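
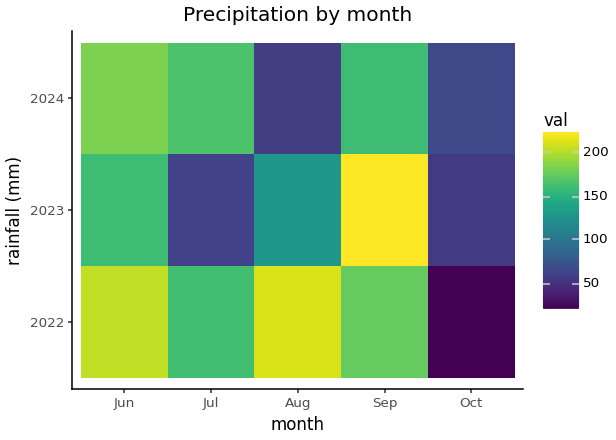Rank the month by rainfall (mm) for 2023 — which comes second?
Top 3 for 2023: Sep ≈ 220, Jun ≈ 160, Aug ≈ 120.

Jun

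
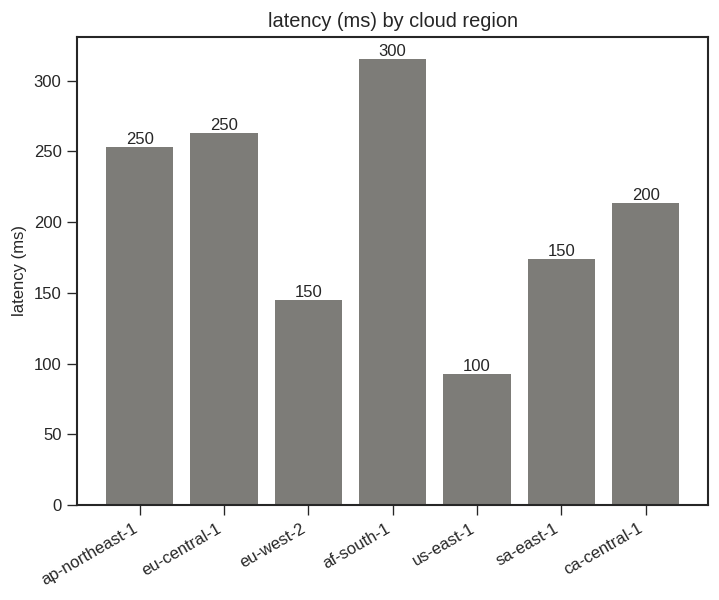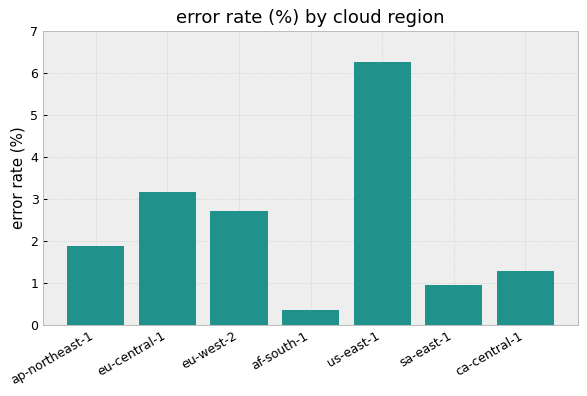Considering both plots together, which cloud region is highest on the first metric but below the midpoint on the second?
af-south-1

Chart 2 median error rate (%) ≈ 2; below-median cloud regions: af-south-1, sa-east-1, ca-central-1. Among those, af-south-1 has the highest latency (ms) (≈ 300).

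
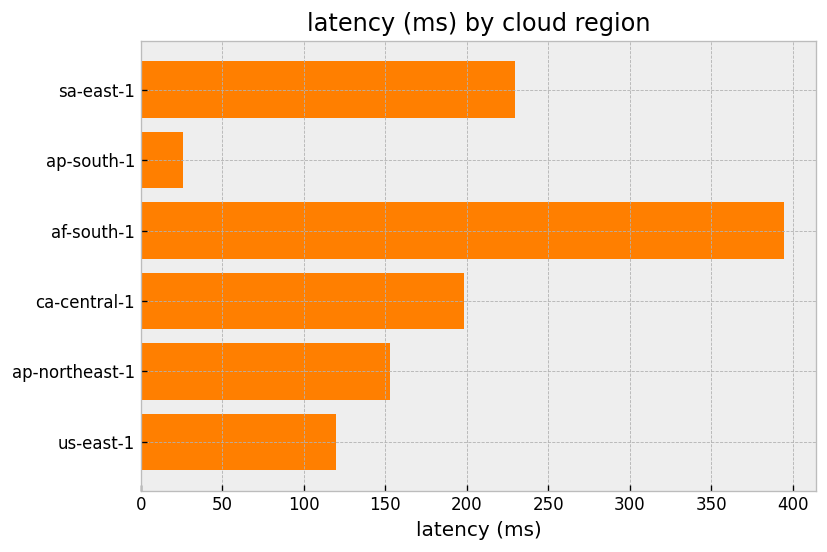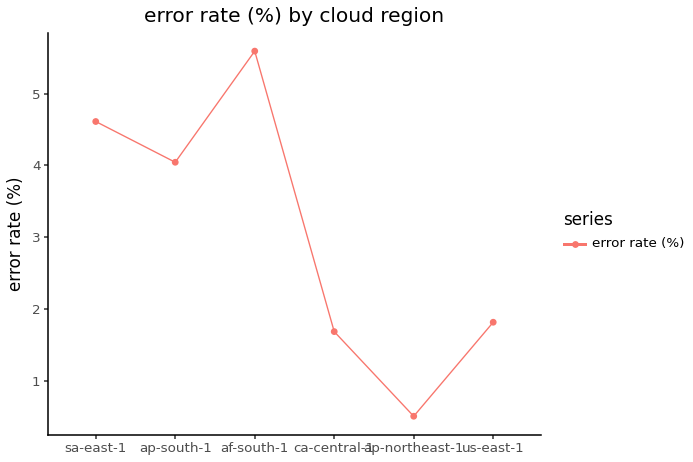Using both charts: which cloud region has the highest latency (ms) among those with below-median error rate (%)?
Chart 2 median error rate (%) ≈ 3; below-median cloud regions: ca-central-1, ap-northeast-1, us-east-1. Among those, ca-central-1 has the highest latency (ms) (≈ 200).

ca-central-1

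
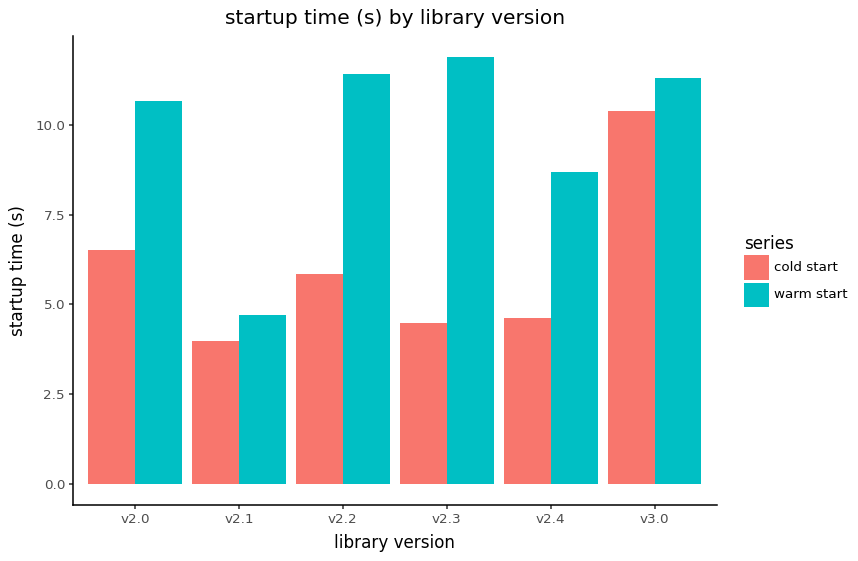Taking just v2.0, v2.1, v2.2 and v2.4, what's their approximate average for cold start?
(7 + 4 + 6 + 5) / 4 ≈ 6.

≈ 6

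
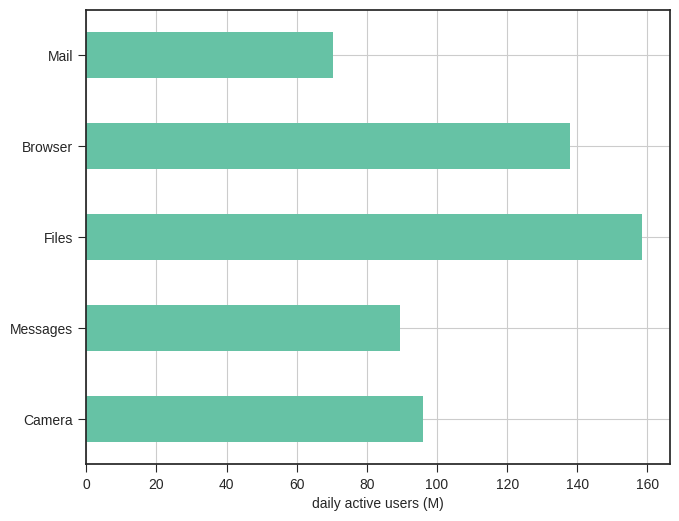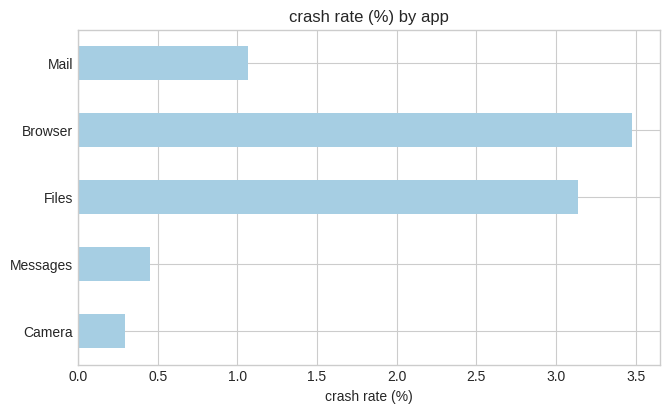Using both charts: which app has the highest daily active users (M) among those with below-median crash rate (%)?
Chart 2 median crash rate (%) ≈ 1; below-median apps: Camera, Messages. Among those, Camera has the highest daily active users (M) (≈ 100).

Camera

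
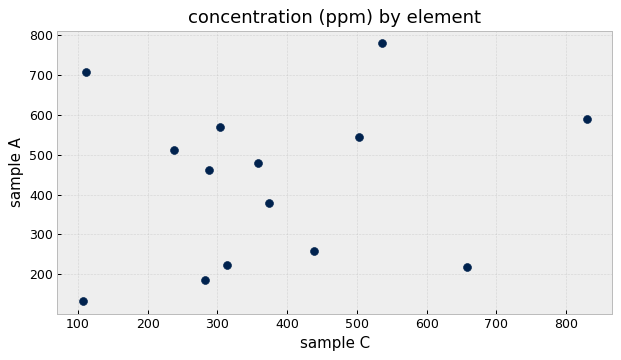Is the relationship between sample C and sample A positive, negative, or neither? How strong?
no clear correlation

Points are roughly uncorrelated; weak (|r| ≈ 0.2).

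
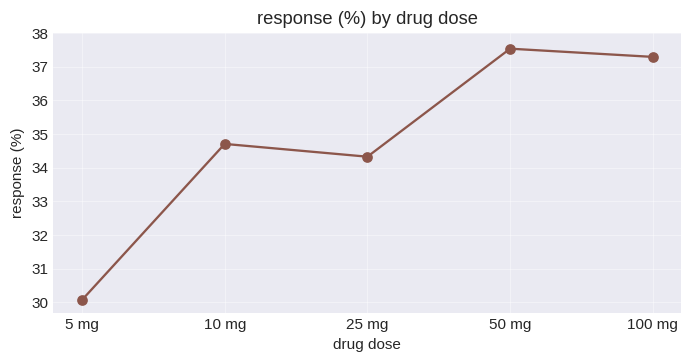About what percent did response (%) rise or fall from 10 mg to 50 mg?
≈ +8.6%

10 mg ≈ 35, 50 mg ≈ 38; (38 − 35) / 35 ≈ +8.6%.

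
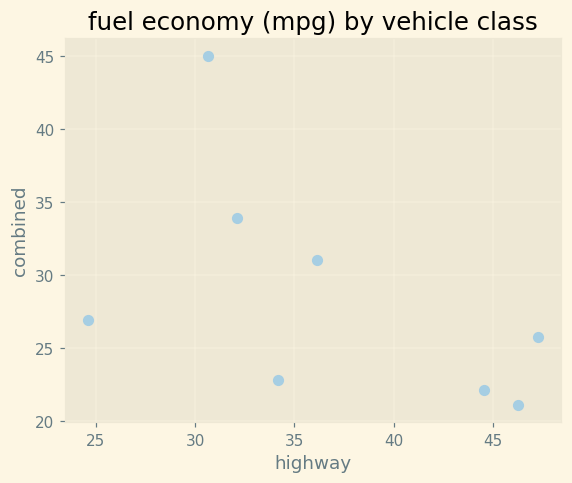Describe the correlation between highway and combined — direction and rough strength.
Points are negatively correlated; moderate (|r| ≈ 0.5).

negative, moderate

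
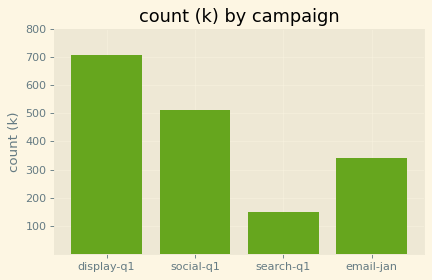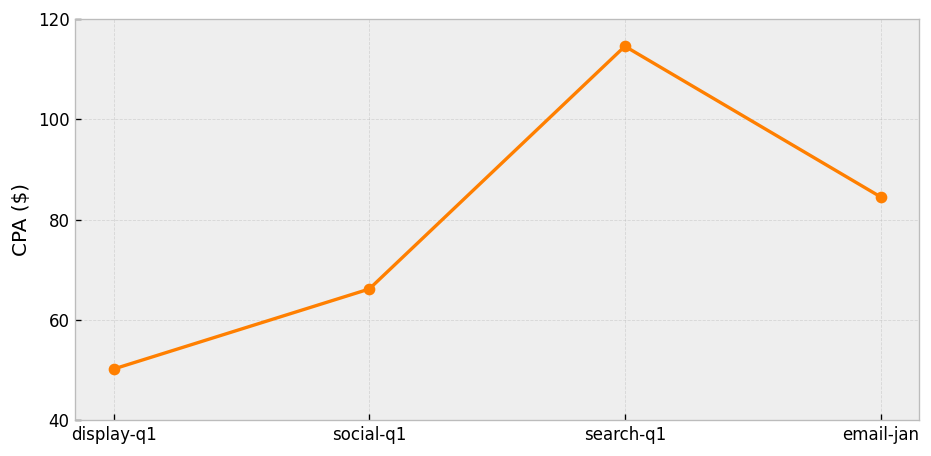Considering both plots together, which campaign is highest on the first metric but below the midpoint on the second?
Chart 2 median CPA ($) ≈ 80; below-median campaigns: display-q1, social-q1. Among those, display-q1 has the highest count (k) (≈ 700).

display-q1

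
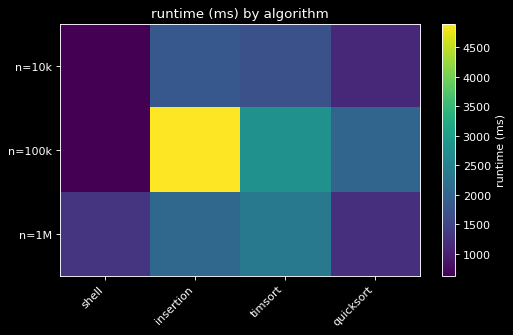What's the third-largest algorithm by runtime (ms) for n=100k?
quicksort

Top 4 for n=100k: insertion ≈ 5000, timsort ≈ 3000, quicksort ≈ 2000, shell ≈ 500.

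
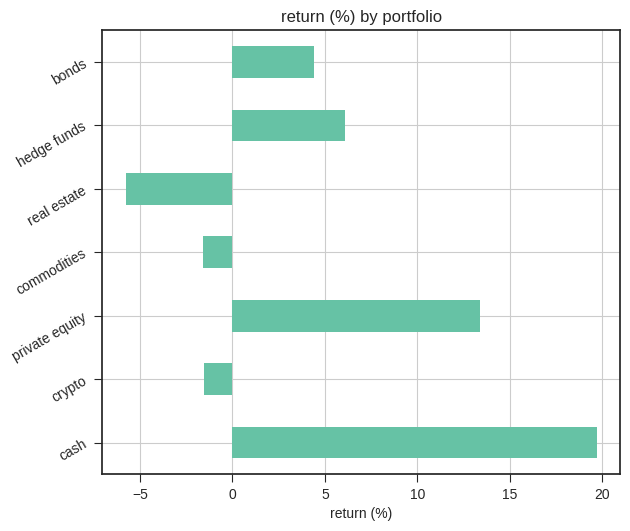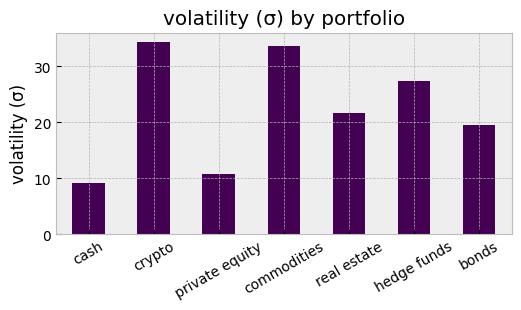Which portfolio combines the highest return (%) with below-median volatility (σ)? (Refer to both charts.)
Chart 2 median volatility (σ) ≈ 20; below-median portfolios: cash, private equity, bonds. Among those, cash has the highest return (%) (≈ 20).

cash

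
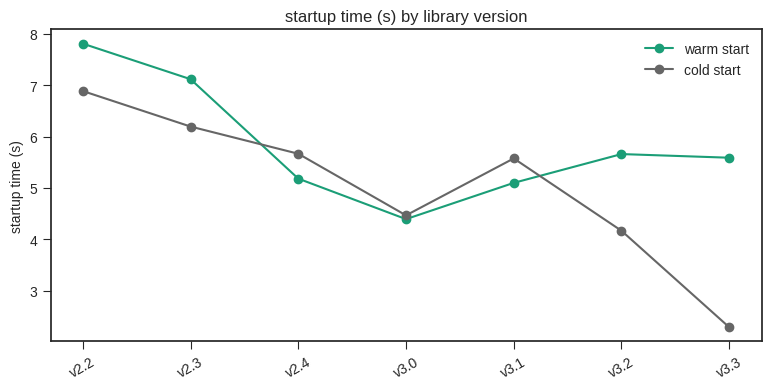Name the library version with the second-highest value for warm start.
Top 3 for warm start: v2.2 ≈ 8.0, v2.3 ≈ 7.0, v3.2 ≈ 5.5.

v2.3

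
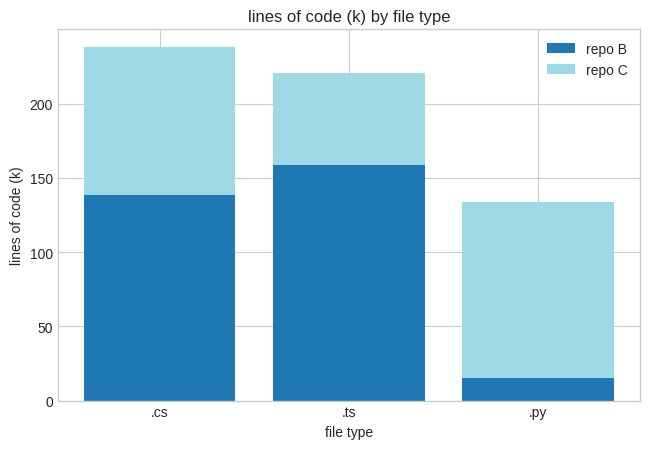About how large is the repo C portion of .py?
repo C top ≈ 140, bottom ≈ 20; segment ≈ 120.

≈ 120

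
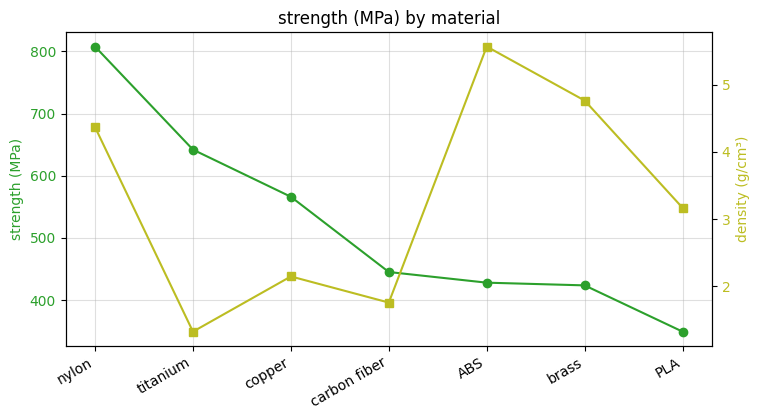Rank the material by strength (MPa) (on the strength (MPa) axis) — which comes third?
copper

Top 4 (on the strength (MPa) axis): nylon ≈ 800, titanium ≈ 650, copper ≈ 550, carbon fiber ≈ 450.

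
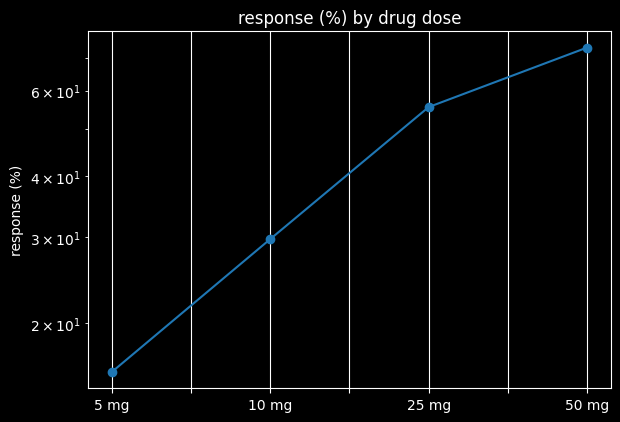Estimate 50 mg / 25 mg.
≈ 1.36×

50 mg ≈ 75, 25 mg ≈ 55; 75/55 ≈ 1.36.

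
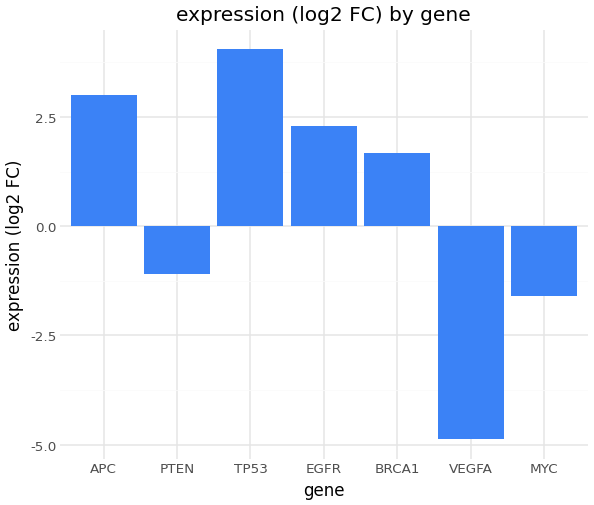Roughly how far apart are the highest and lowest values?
Max TP53 ≈ 4, min VEGFA ≈ -5; range ≈ 9.

≈ 9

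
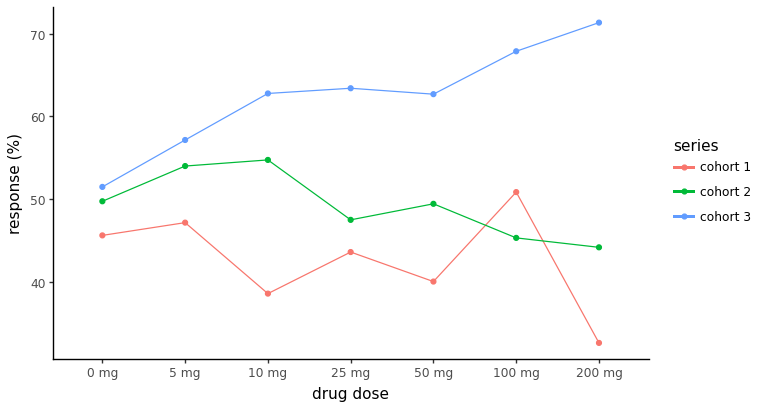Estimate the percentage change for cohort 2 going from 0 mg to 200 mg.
≈ -10%

0 mg ≈ 50, 200 mg ≈ 45; (45 − 50) / 50 ≈ -10%.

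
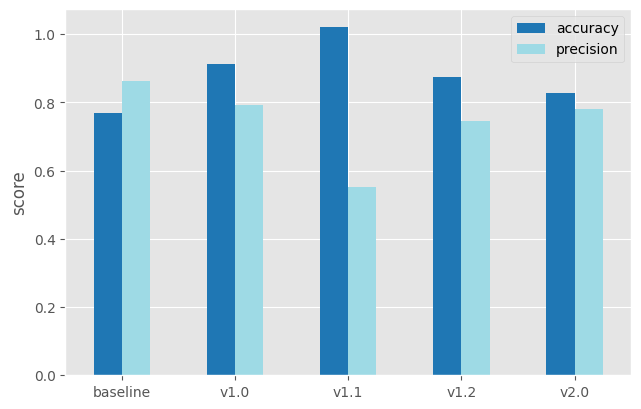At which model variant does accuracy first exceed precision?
baseline: accuracy ≈ 0.8 vs precision ≈ 0.9 (not yet); v1.0: accuracy ≈ 0.9 vs precision ≈ 0.8 (first crossover).

v1.0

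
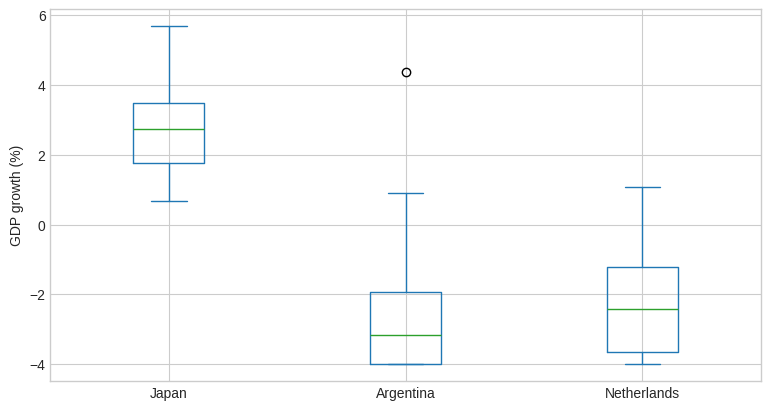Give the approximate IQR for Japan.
Q3 ≈ 3.5, Q1 ≈ 2.0; IQR ≈ 1.5.

≈ 1.5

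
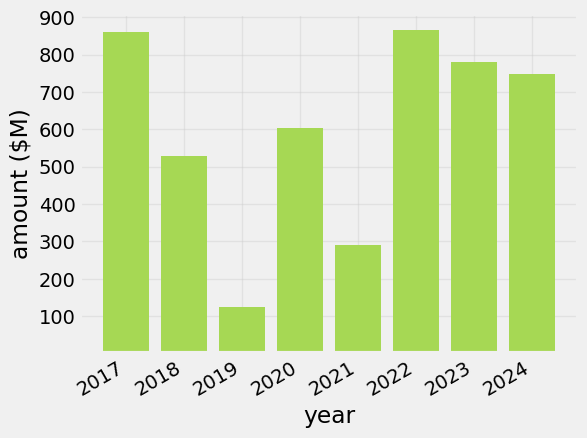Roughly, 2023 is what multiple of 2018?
≈ 1.6×

2023 ≈ 800, 2018 ≈ 500; 800/500 ≈ 1.6.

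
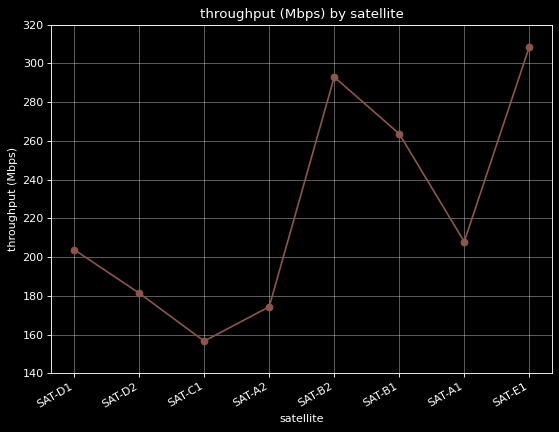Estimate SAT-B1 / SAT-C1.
SAT-B1 ≈ 260, SAT-C1 ≈ 160; 260/160 ≈ 1.62.

≈ 1.62×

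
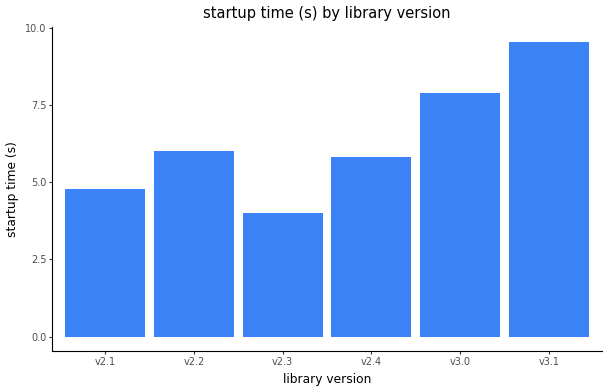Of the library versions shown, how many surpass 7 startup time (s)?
Above 7: v3.0, v3.1.

2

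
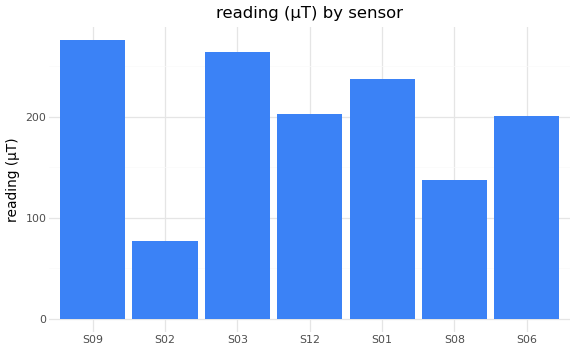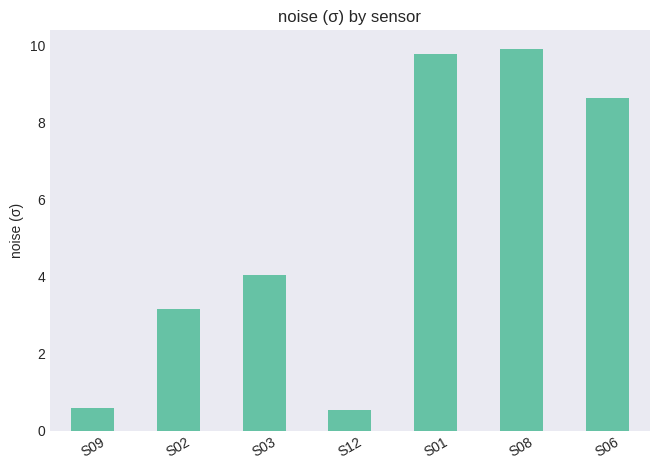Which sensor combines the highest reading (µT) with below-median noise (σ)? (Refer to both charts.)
S09

Chart 2 median noise (σ) ≈ 4; below-median sensors: S09, S02, S12. Among those, S09 has the highest reading (µT) (≈ 300).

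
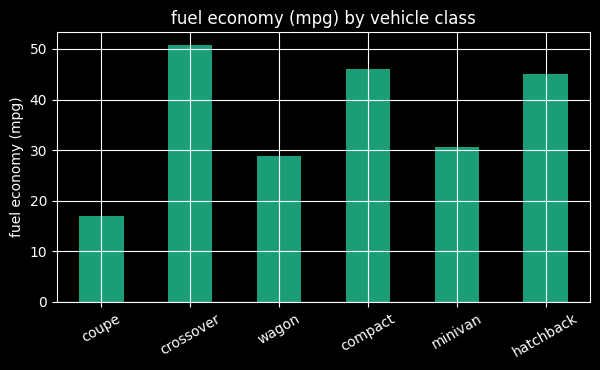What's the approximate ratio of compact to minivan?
compact ≈ 45, minivan ≈ 30; 45/30 ≈ 1.5.

≈ 1.5×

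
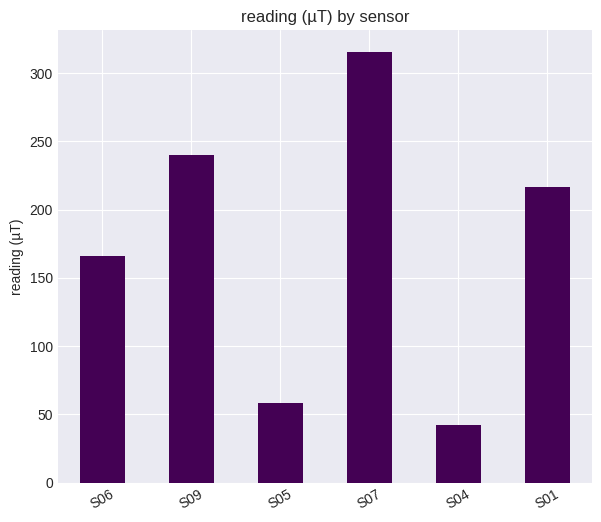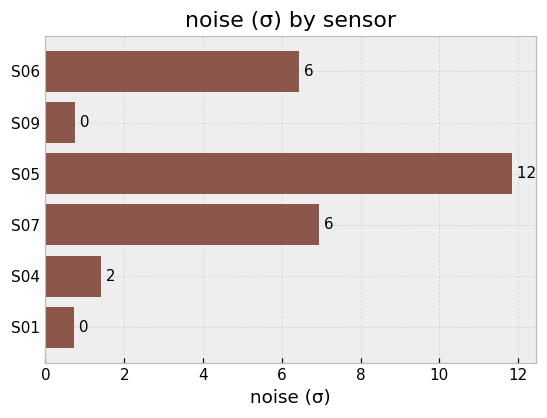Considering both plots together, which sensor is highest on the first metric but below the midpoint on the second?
S09

Chart 2 median noise (σ) ≈ 4; below-median sensors: S09, S04, S01. Among those, S09 has the highest reading (µT) (≈ 250).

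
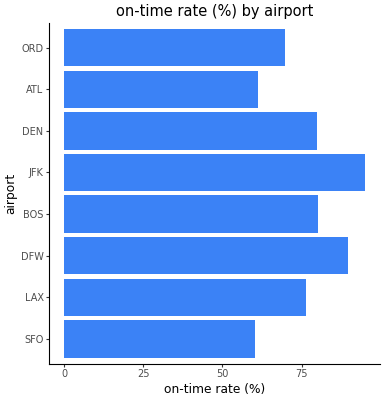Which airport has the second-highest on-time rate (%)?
DFW

Top 3: JFK ≈ 100, DFW ≈ 90, BOS ≈ 80.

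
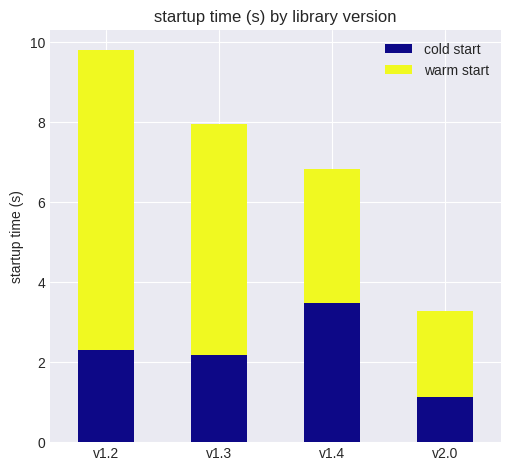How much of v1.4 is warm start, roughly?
≈ 4

warm start top ≈ 7, bottom ≈ 3; segment ≈ 4.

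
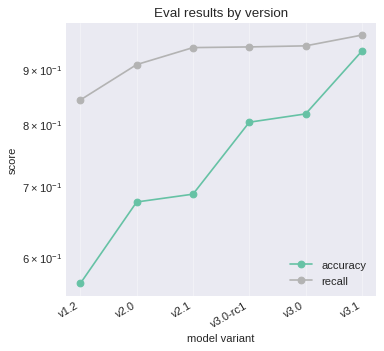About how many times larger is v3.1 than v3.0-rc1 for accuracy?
≈ 1.19×

v3.1 ≈ 0.95, v3.0-rc1 ≈ 0.80; 0.95/0.80 ≈ 1.19.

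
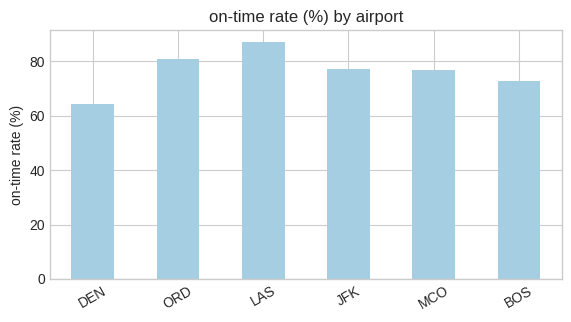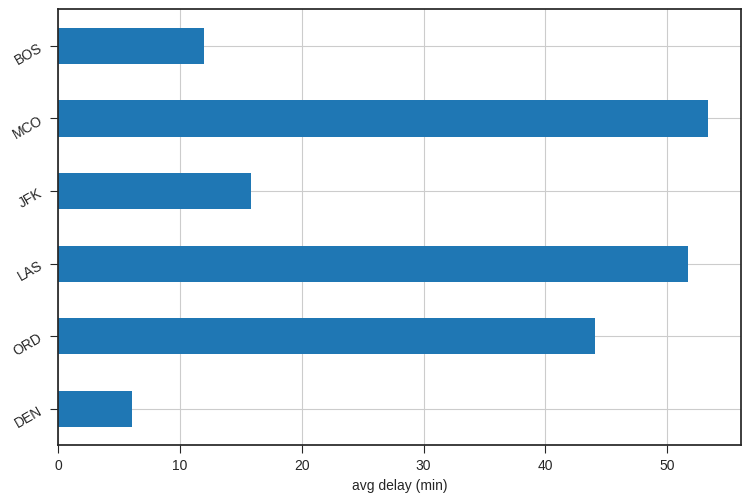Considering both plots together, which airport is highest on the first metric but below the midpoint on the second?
Chart 2 median avg delay (min) ≈ 30; below-median airports: DEN, JFK, BOS. Among those, JFK has the highest on-time rate (%) (≈ 80).

JFK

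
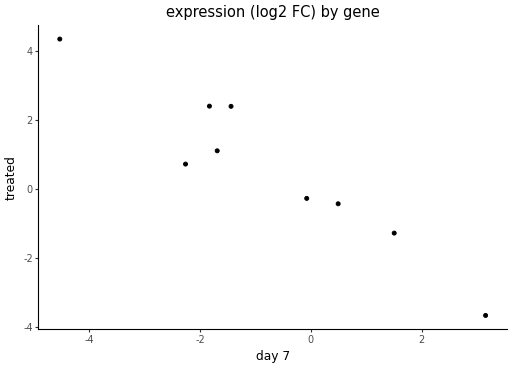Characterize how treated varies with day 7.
Points are negatively correlated; strong (|r| ≈ 1.0).

negative, strong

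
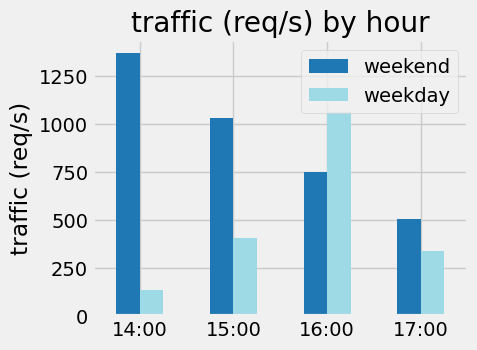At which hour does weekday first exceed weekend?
15:00: weekday ≈ 400 vs weekend ≈ 1000 (not yet); 16:00: weekday ≈ 1000 vs weekend ≈ 800 (first crossover).

16:00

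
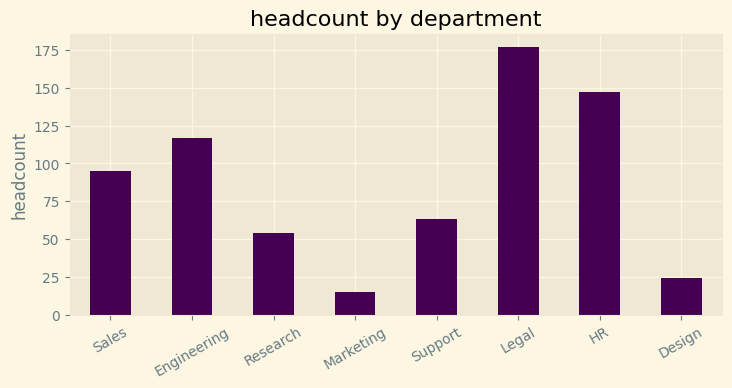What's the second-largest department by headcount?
Top 3: Legal ≈ 180, HR ≈ 140, Engineering ≈ 120.

HR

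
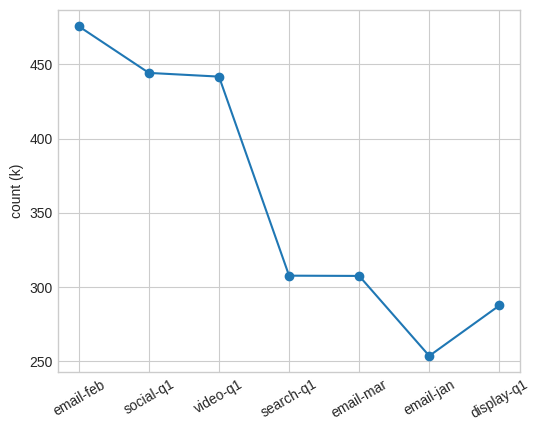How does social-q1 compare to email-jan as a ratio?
social-q1 ≈ 440, email-jan ≈ 260; 440/260 ≈ 1.69.

≈ 1.69×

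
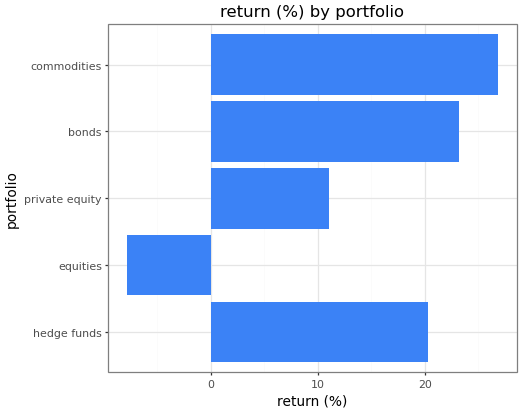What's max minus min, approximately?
≈ 35

Max commodities ≈ 25, min equities ≈ -10; range ≈ 35.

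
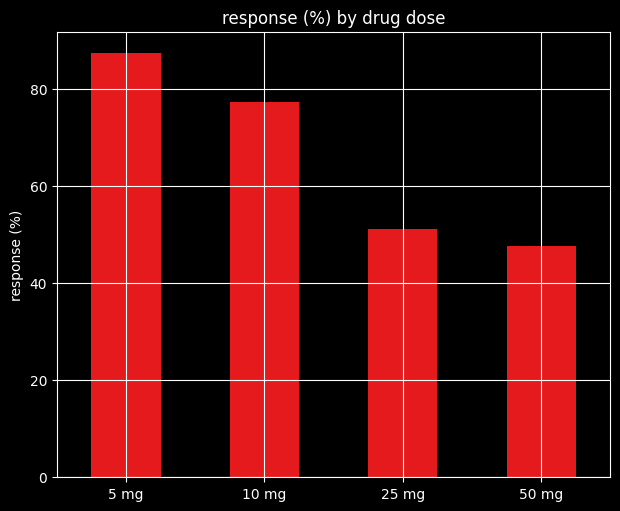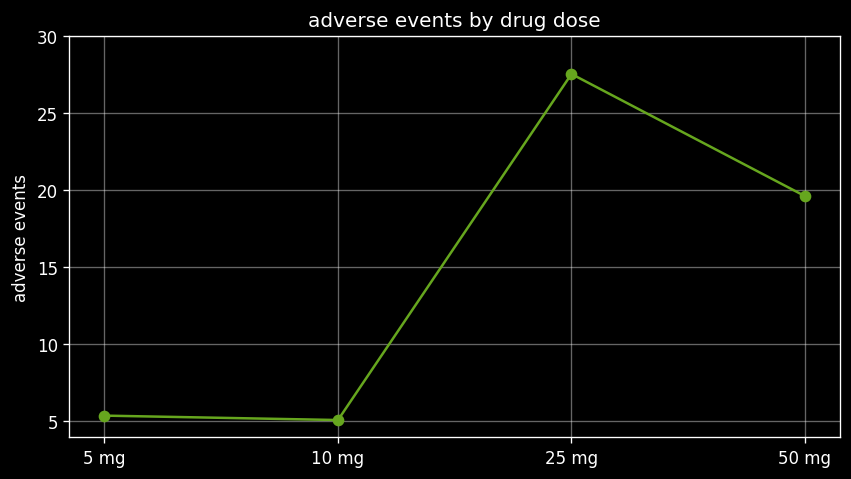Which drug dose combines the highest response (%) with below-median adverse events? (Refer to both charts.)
5 mg

Chart 2 median adverse events ≈ 10; below-median drug doses: 5 mg, 10 mg. Among those, 5 mg has the highest response (%) (≈ 90).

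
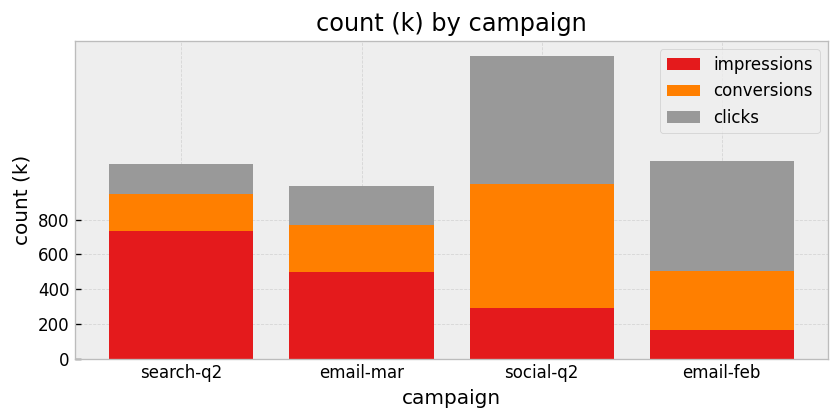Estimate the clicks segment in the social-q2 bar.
≈ 800

clicks top ≈ 1800, bottom ≈ 1000; segment ≈ 800.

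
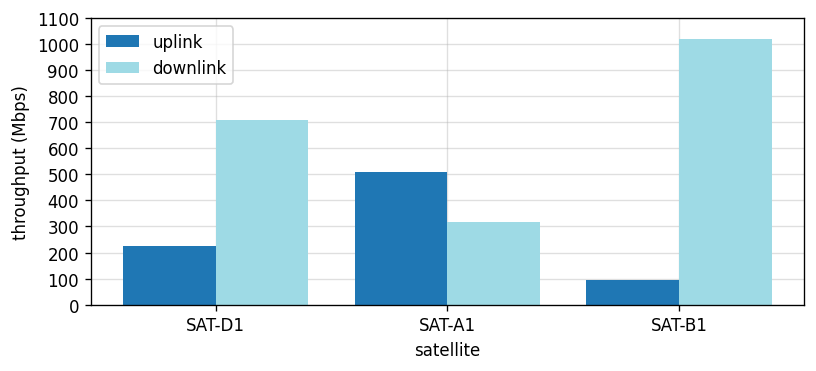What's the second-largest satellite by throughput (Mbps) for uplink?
Top 3 for uplink: SAT-A1 ≈ 500, SAT-D1 ≈ 200, SAT-B1 ≈ 100.

SAT-D1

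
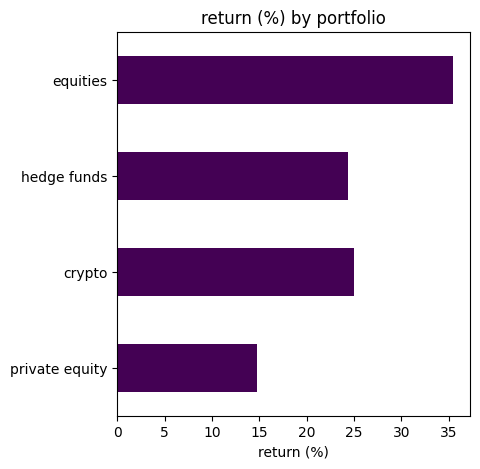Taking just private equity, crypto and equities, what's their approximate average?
≈ 25

(15 + 25 + 35) / 3 ≈ 25.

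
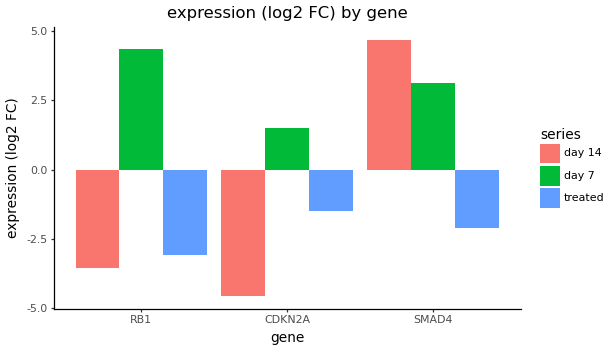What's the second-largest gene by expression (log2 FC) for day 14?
RB1

Top 3 for day 14: SMAD4 ≈ 5, RB1 ≈ -4, CDKN2A ≈ -5.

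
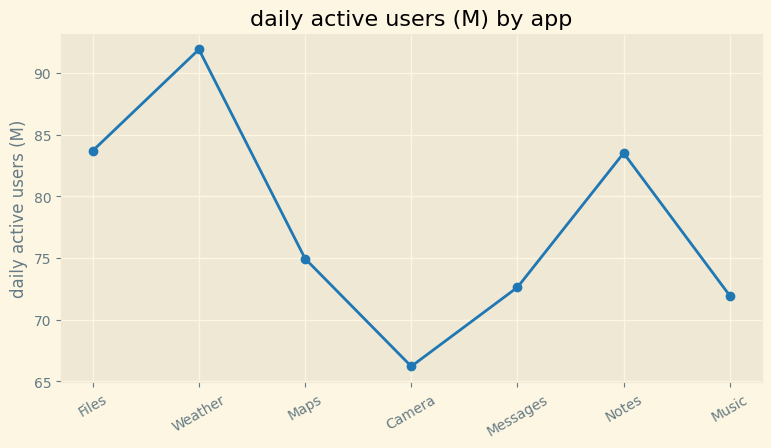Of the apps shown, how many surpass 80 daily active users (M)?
3

Above 80: Files, Weather, Notes.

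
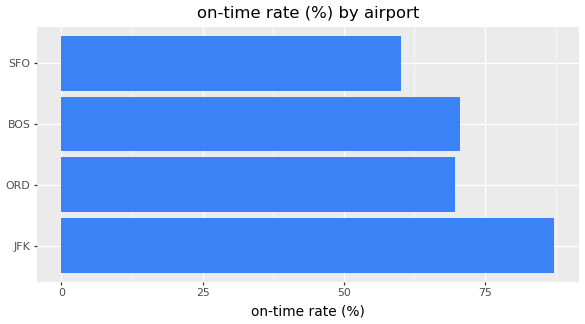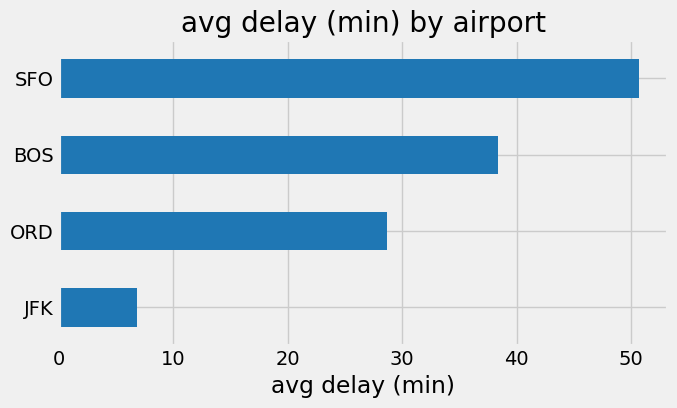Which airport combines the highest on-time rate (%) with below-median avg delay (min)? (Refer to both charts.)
Chart 2 median avg delay (min) ≈ 35; below-median airports: JFK, ORD. Among those, JFK has the highest on-time rate (%) (≈ 90).

JFK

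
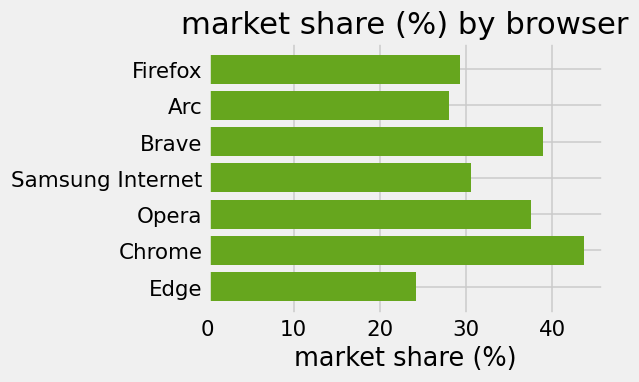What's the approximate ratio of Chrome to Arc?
Chrome ≈ 45, Arc ≈ 30; 45/30 ≈ 1.5.

≈ 1.5×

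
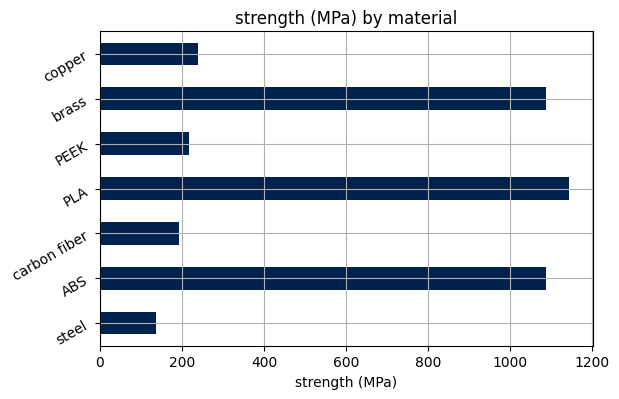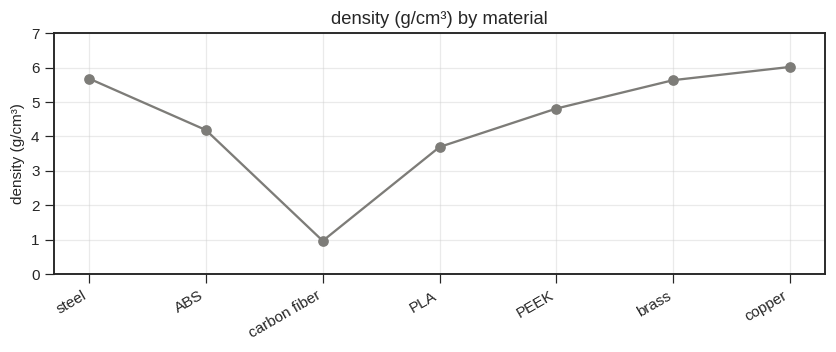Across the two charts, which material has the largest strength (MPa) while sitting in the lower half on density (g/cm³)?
Chart 2 median density (g/cm³) ≈ 5; below-median materials: ABS, carbon fiber, PLA. Among those, PLA has the highest strength (MPa) (≈ 1200).

PLA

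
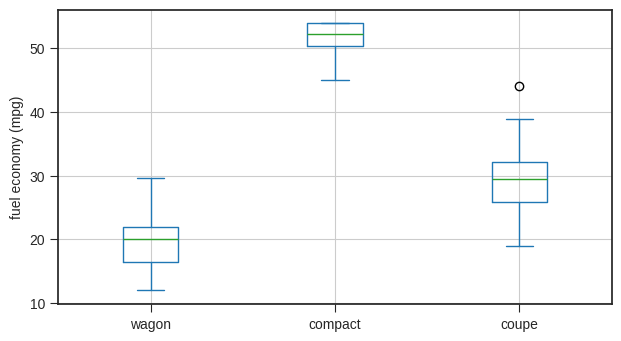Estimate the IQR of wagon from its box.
≈ 5

Q3 ≈ 20, Q1 ≈ 15; IQR ≈ 5.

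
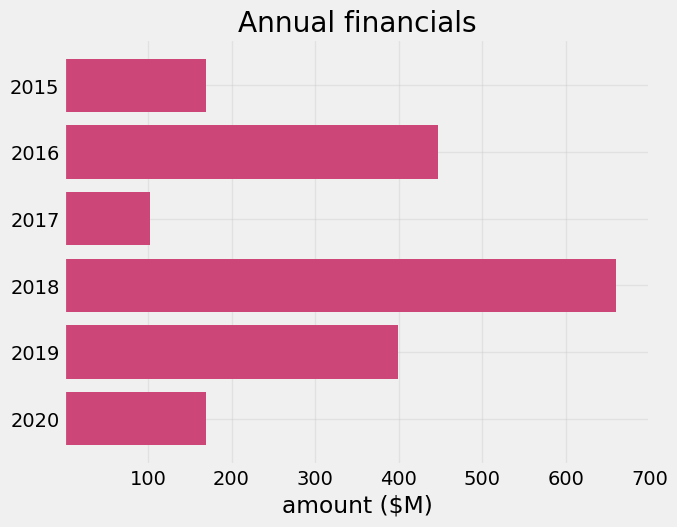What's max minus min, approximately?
≈ 600

Max 2018 ≈ 700, min 2017 ≈ 100; range ≈ 600.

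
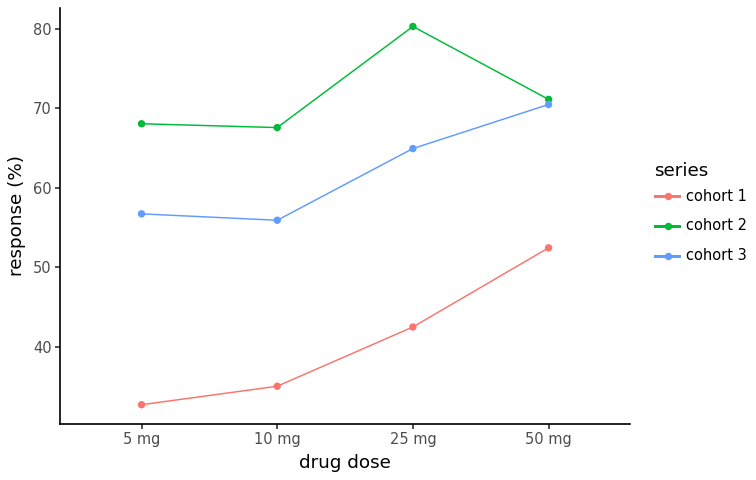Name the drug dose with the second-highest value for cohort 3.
Top 3 for cohort 3: 50 mg ≈ 70, 25 mg ≈ 65, 5 mg ≈ 55.

25 mg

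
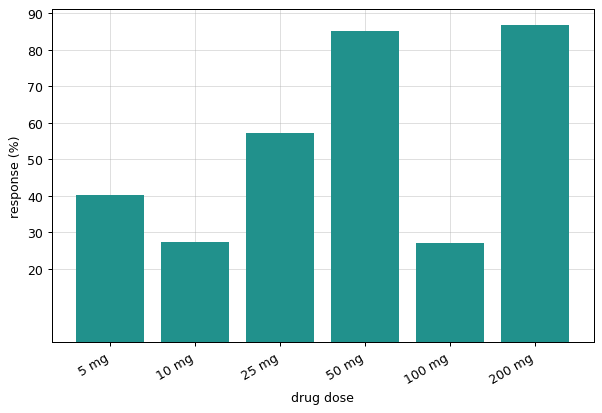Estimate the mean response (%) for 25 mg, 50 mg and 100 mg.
(60 + 90 + 30) / 3 ≈ 60.

≈ 60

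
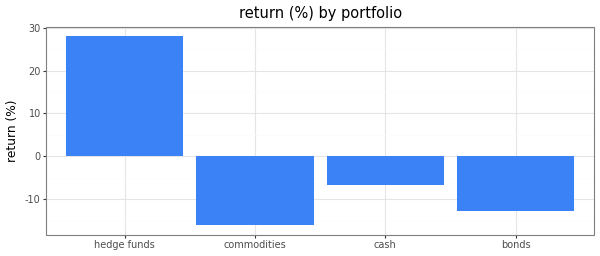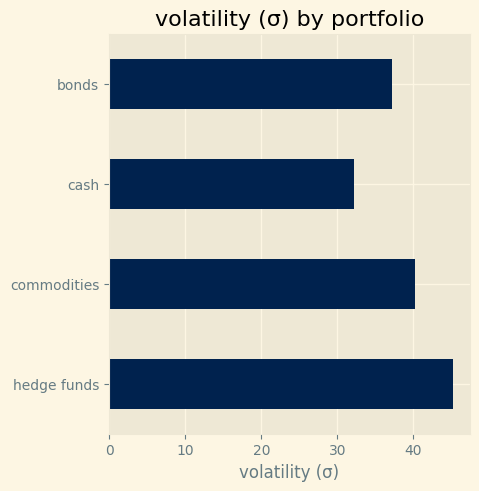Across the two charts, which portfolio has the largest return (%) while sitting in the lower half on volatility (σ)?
Chart 2 median volatility (σ) ≈ 40; below-median portfolios: cash, bonds. Among those, cash has the highest return (%) (≈ -5).

cash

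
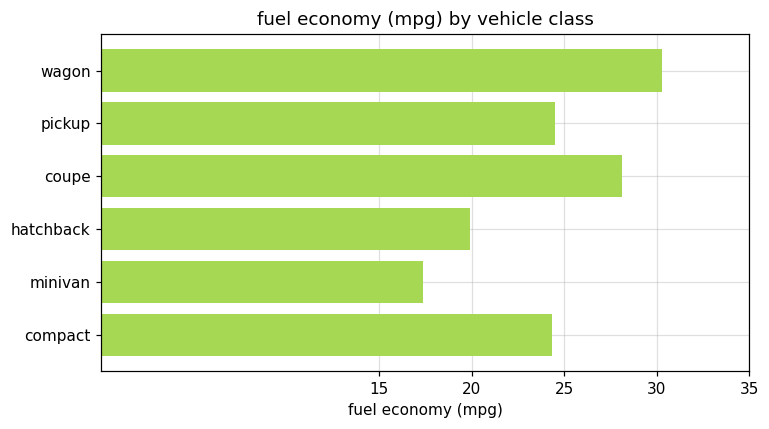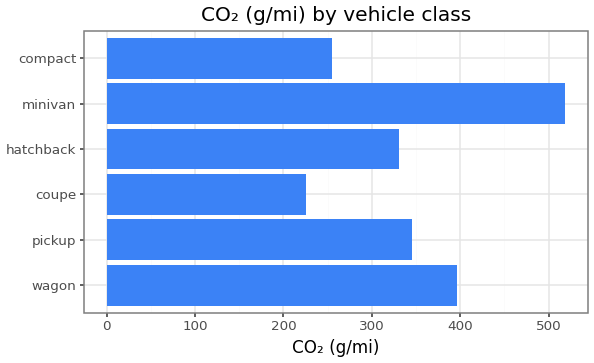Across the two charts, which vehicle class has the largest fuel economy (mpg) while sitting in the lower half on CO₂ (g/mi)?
Chart 2 median CO₂ (g/mi) ≈ 350; below-median vehicle classes: coupe, hatchback, compact. Among those, coupe has the highest fuel economy (mpg) (≈ 30).

coupe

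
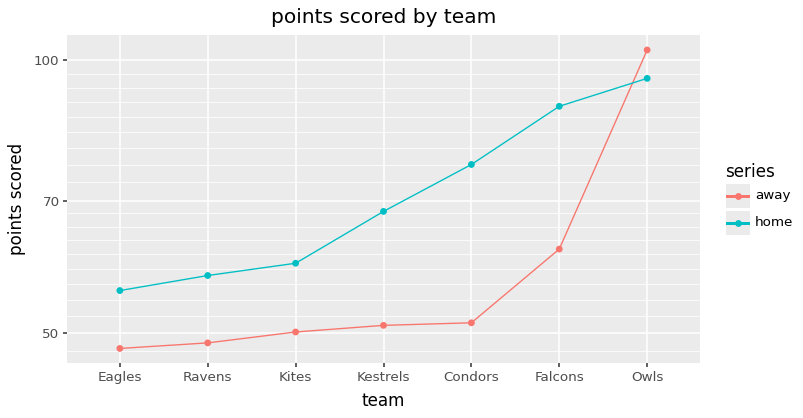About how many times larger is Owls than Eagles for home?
≈ 1.73×

Owls ≈ 95, Eagles ≈ 55; 95/55 ≈ 1.73.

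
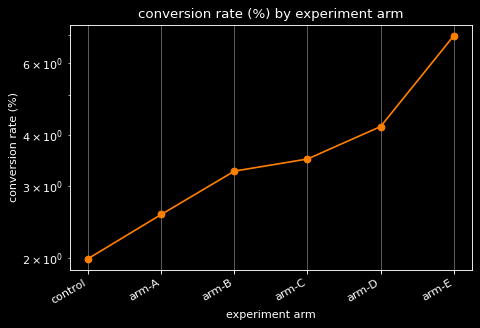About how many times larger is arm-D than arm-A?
arm-D ≈ 4.0, arm-A ≈ 2.5; 4.0/2.5 ≈ 1.6.

≈ 1.6×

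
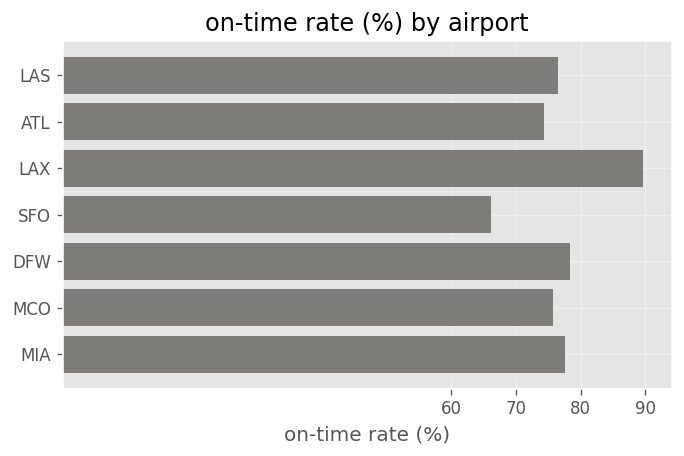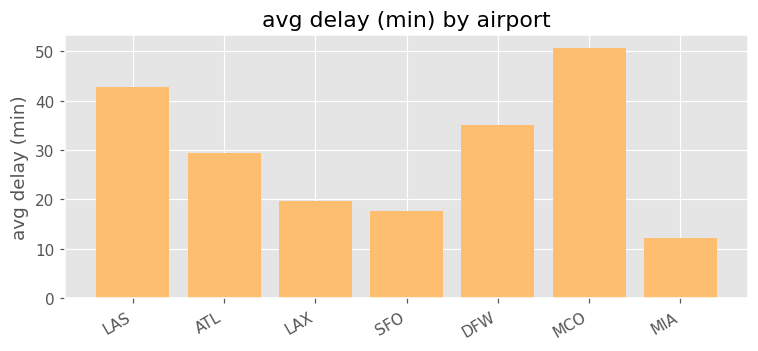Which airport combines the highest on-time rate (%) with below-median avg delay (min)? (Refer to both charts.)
Chart 2 median avg delay (min) ≈ 30; below-median airports: LAX, SFO, MIA. Among those, LAX has the highest on-time rate (%) (≈ 90).

LAX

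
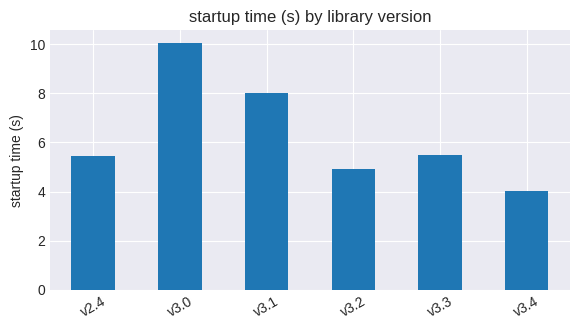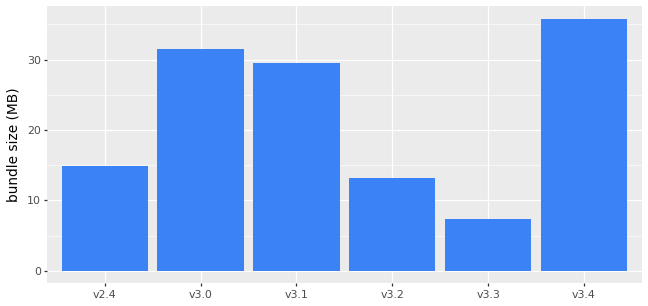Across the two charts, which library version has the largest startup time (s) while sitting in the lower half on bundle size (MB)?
Chart 2 median bundle size (MB) ≈ 20; below-median library versions: v2.4, v3.2, v3.3. Among those, v3.3 has the highest startup time (s) (≈ 6).

v3.3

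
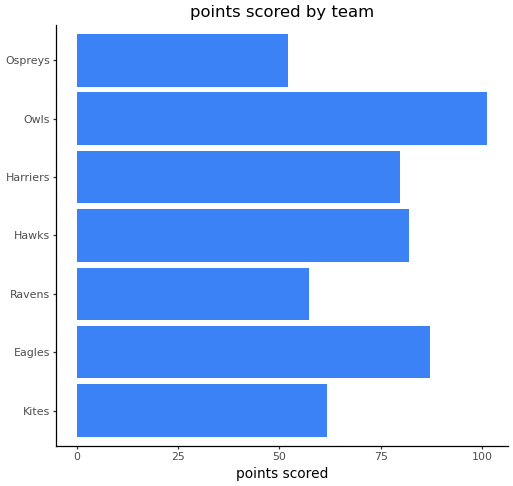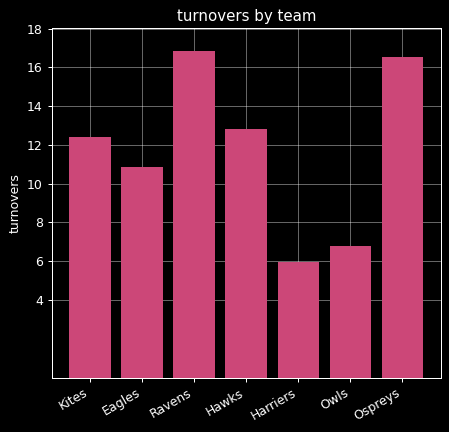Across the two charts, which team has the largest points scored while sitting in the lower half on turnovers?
Owls

Chart 2 median turnovers ≈ 12; below-median teams: Eagles, Harriers, Owls. Among those, Owls has the highest points scored (≈ 100).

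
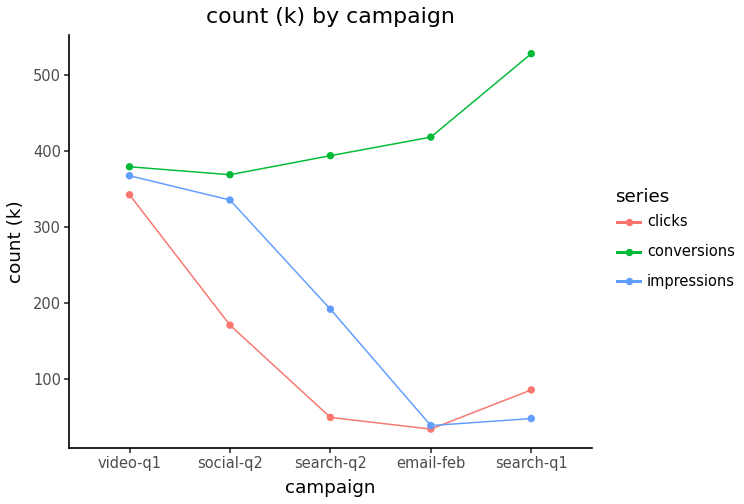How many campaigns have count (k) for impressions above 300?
2

Above 300: video-q1, social-q2.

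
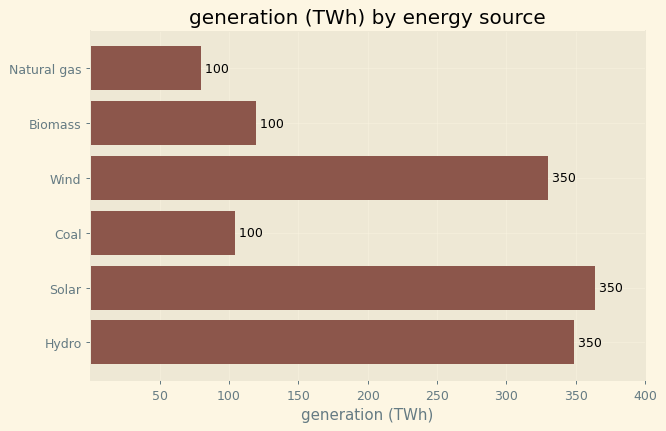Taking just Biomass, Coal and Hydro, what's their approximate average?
(100 + 100 + 350) / 3 ≈ 183.

≈ 183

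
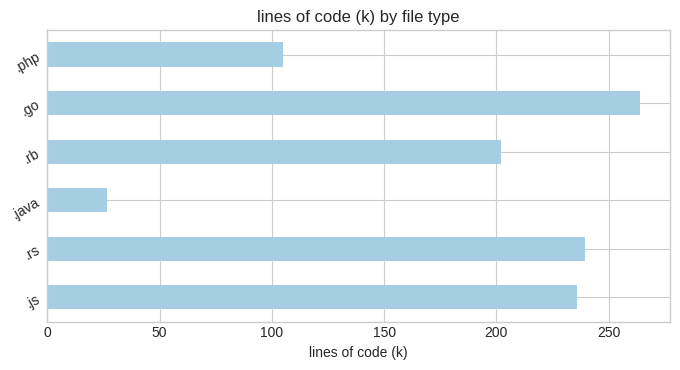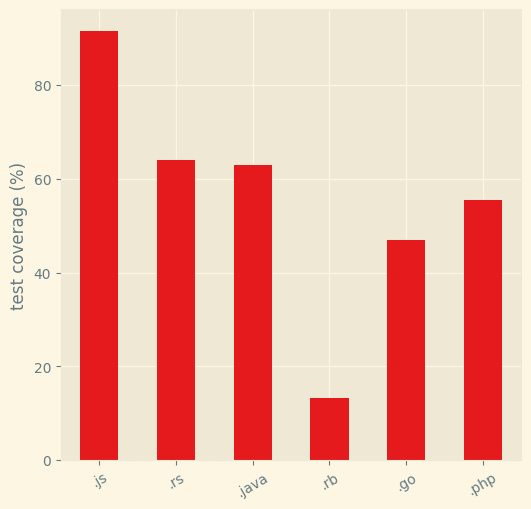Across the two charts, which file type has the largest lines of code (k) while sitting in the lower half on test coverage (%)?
Chart 2 median test coverage (%) ≈ 60; below-median file types: .rb, .go, .php. Among those, .go has the highest lines of code (k) (≈ 275).

.go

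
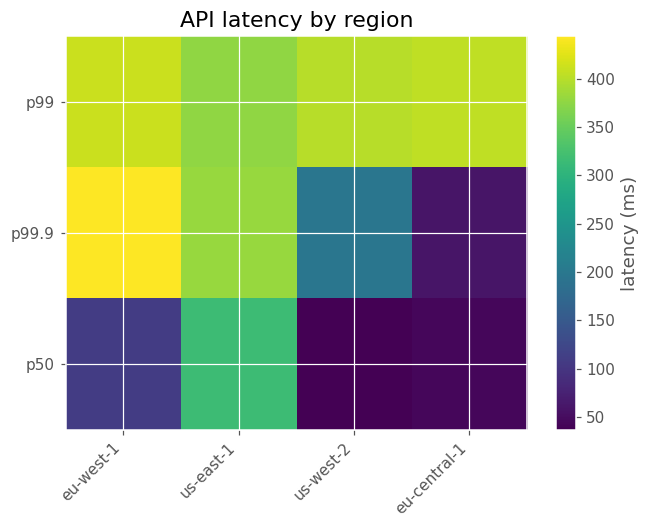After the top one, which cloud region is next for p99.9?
Top 3 for p99.9: eu-west-1 ≈ 450, us-east-1 ≈ 400, us-west-2 ≈ 200.

us-east-1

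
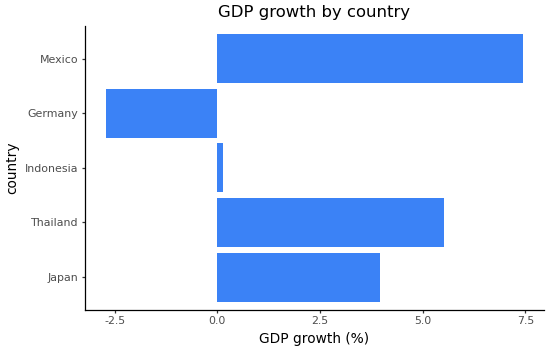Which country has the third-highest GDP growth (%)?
Top 4: Mexico ≈ 7, Thailand ≈ 6, Japan ≈ 4, Indonesia ≈ 0.

Japan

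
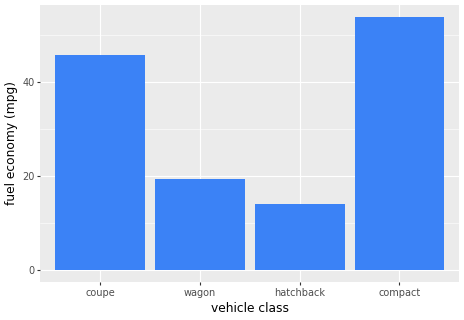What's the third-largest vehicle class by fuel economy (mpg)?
Top 4: compact ≈ 55, coupe ≈ 45, wagon ≈ 20, hatchback ≈ 15.

wagon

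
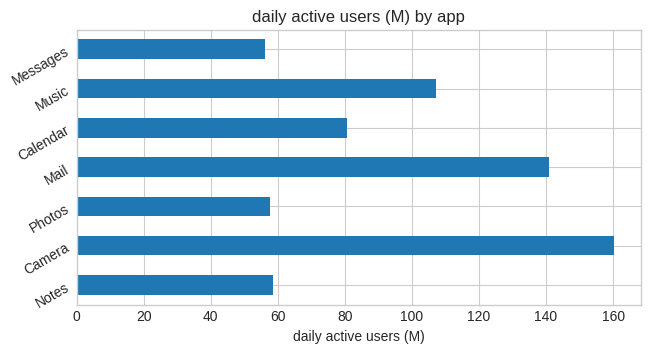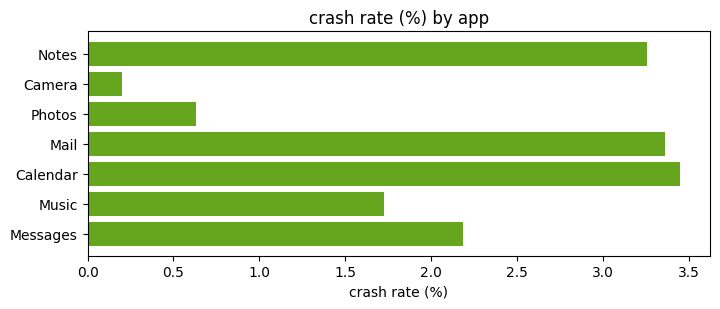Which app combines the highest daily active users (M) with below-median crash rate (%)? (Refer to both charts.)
Chart 2 median crash rate (%) ≈ 2; below-median apps: Camera, Photos, Music. Among those, Camera has the highest daily active users (M) (≈ 160).

Camera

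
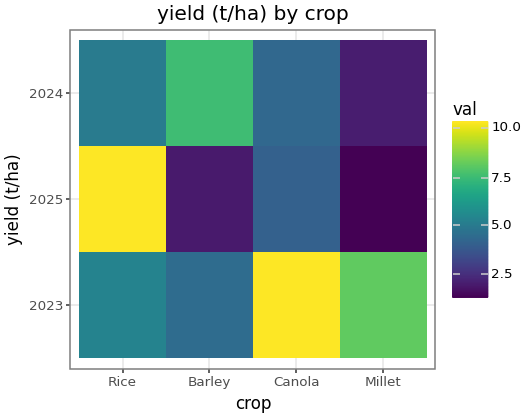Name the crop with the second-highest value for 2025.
Top 3 for 2025: Rice ≈ 10, Canola ≈ 4, Barley ≈ 2.

Canola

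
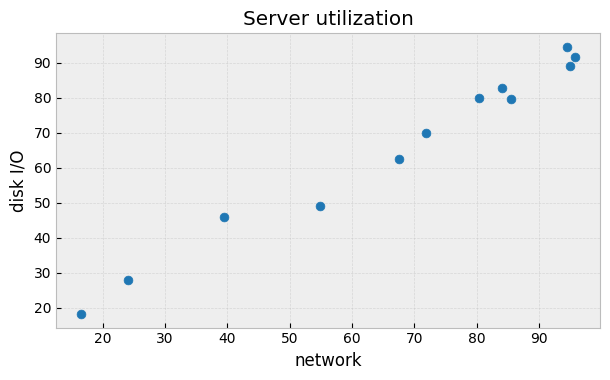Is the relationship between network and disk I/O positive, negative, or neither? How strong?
positive, strong

Points are positively correlated; strong (|r| ≈ 1.0).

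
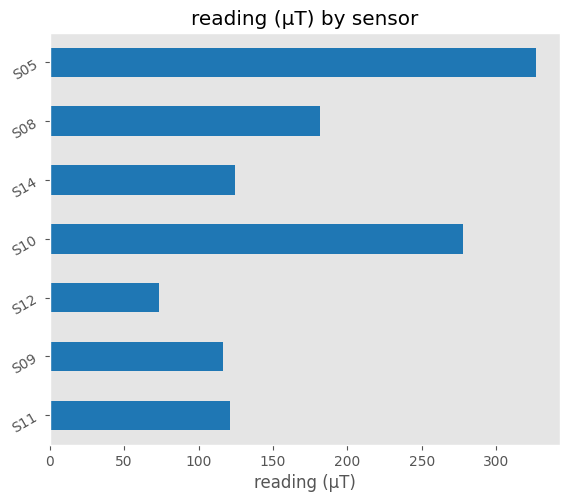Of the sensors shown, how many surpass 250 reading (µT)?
2

Above 250: S10, S05.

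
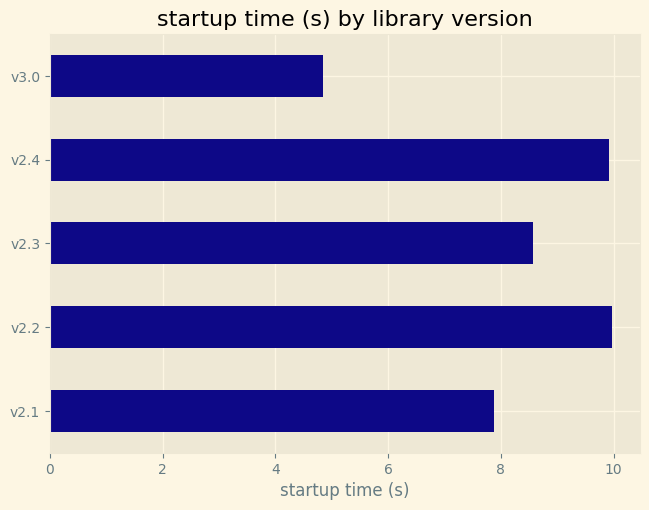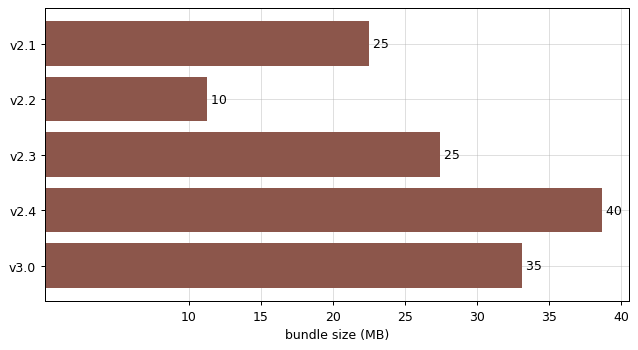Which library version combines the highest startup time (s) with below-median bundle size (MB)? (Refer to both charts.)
v2.2

Chart 2 median bundle size (MB) ≈ 25; below-median library versions: v2.1, v2.2. Among those, v2.2 has the highest startup time (s) (≈ 10).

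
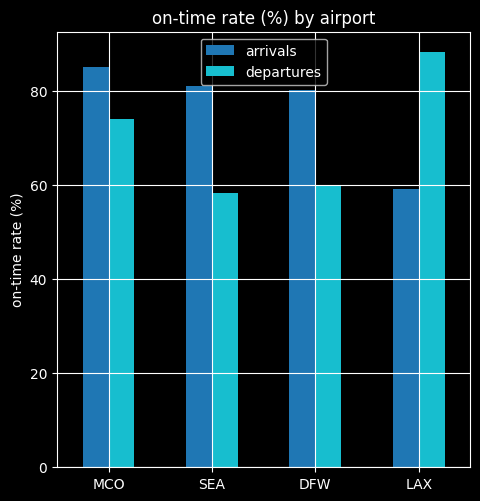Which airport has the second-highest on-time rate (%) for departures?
MCO

Top 3 for departures: LAX ≈ 90, MCO ≈ 70, DFW ≈ 60.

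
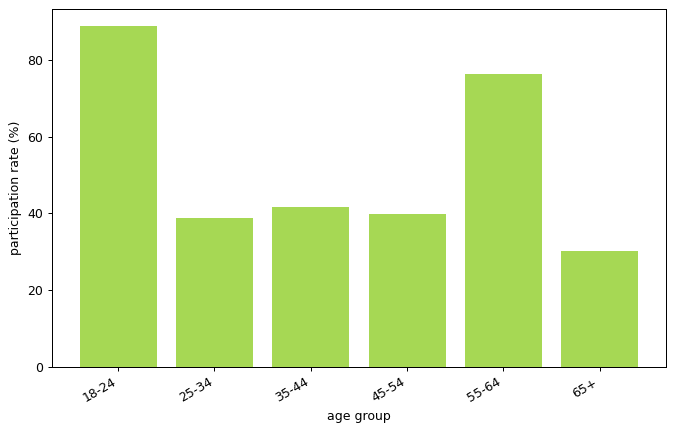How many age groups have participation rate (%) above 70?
Above 70: 18-24, 55-64.

2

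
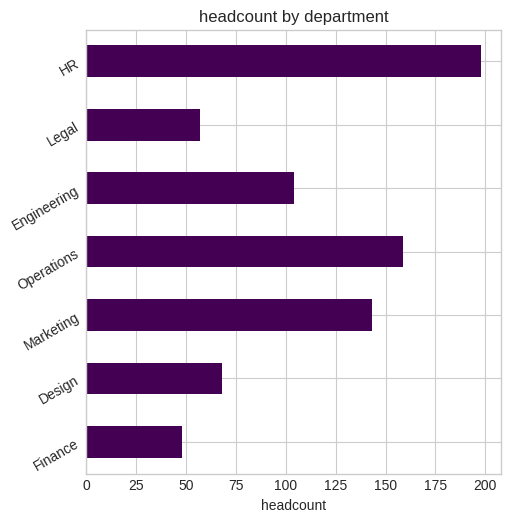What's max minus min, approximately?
Max HR ≈ 200, min Finance ≈ 40; range ≈ 160.

≈ 160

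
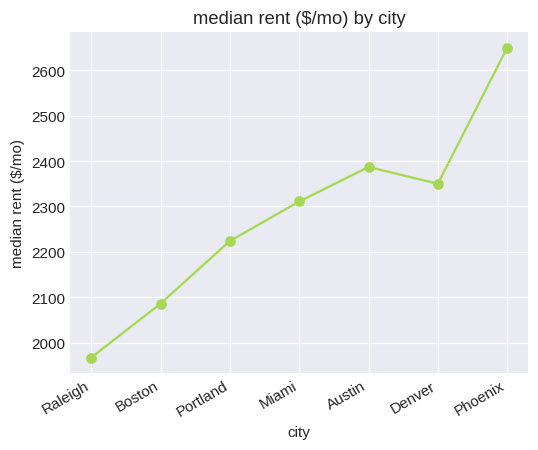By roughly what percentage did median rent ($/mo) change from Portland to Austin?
≈ +9.1%

Portland ≈ 2200, Austin ≈ 2400; (2400 − 2200) / 2200 ≈ +9.1%.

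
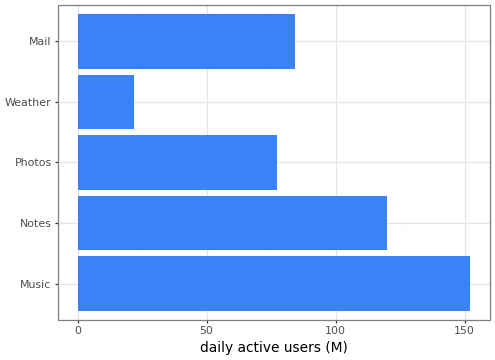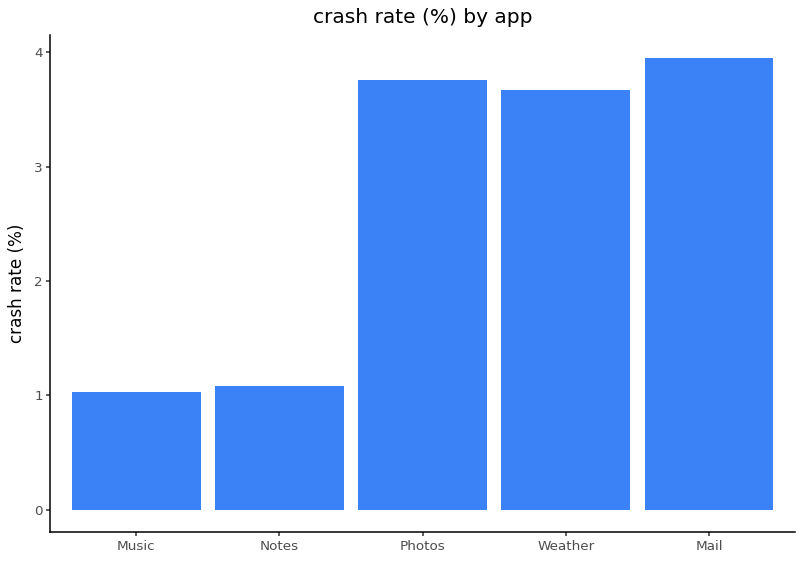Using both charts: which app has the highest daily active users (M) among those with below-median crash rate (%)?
Music

Chart 2 median crash rate (%) ≈ 3.5; below-median apps: Music, Notes. Among those, Music has the highest daily active users (M) (≈ 160).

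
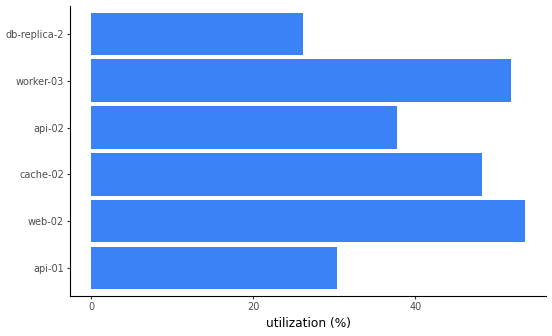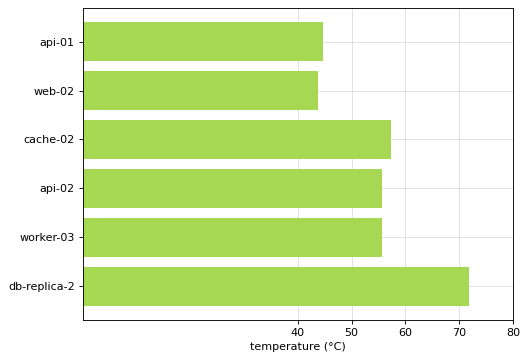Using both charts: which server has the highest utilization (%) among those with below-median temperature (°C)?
Chart 2 median temperature (°C) ≈ 60; below-median servers: api-01, web-02, api-02. Among those, web-02 has the highest utilization (%) (≈ 55).

web-02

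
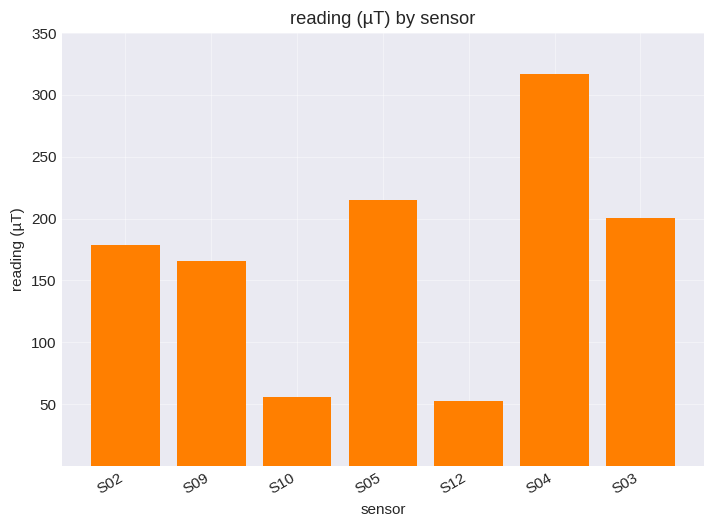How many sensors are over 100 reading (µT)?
Above 100: S02, S09, S05, S04, S03.

5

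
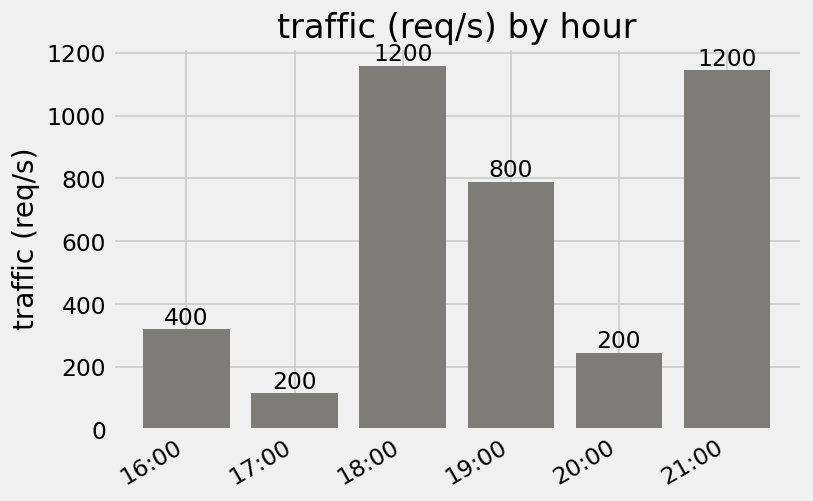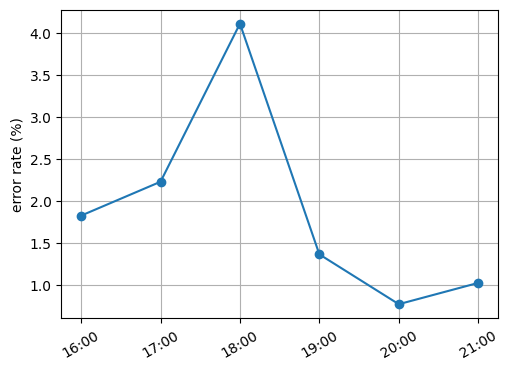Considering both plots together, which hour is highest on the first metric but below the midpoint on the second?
21:00

Chart 2 median error rate (%) ≈ 1.5; below-median hours: 19:00, 20:00, 21:00. Among those, 21:00 has the highest traffic (req/s) (≈ 1200).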